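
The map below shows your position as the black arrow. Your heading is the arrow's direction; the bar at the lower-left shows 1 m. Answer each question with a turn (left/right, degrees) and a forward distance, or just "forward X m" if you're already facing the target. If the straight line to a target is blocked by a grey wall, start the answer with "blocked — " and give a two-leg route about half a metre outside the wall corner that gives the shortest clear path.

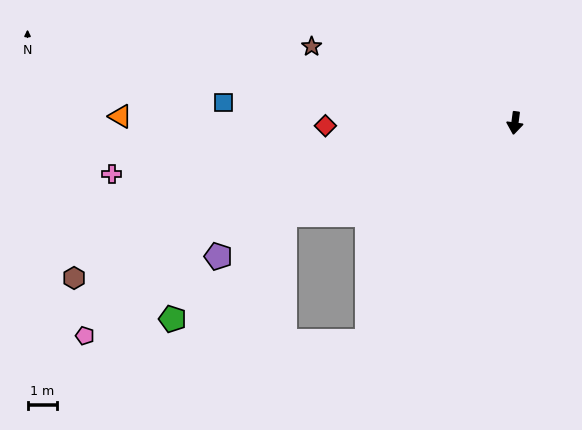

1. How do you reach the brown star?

turn right 103°, forward 7.5 m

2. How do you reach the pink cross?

turn right 75°, forward 14.0 m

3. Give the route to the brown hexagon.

turn right 63°, forward 16.1 m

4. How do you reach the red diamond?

turn right 82°, forward 6.5 m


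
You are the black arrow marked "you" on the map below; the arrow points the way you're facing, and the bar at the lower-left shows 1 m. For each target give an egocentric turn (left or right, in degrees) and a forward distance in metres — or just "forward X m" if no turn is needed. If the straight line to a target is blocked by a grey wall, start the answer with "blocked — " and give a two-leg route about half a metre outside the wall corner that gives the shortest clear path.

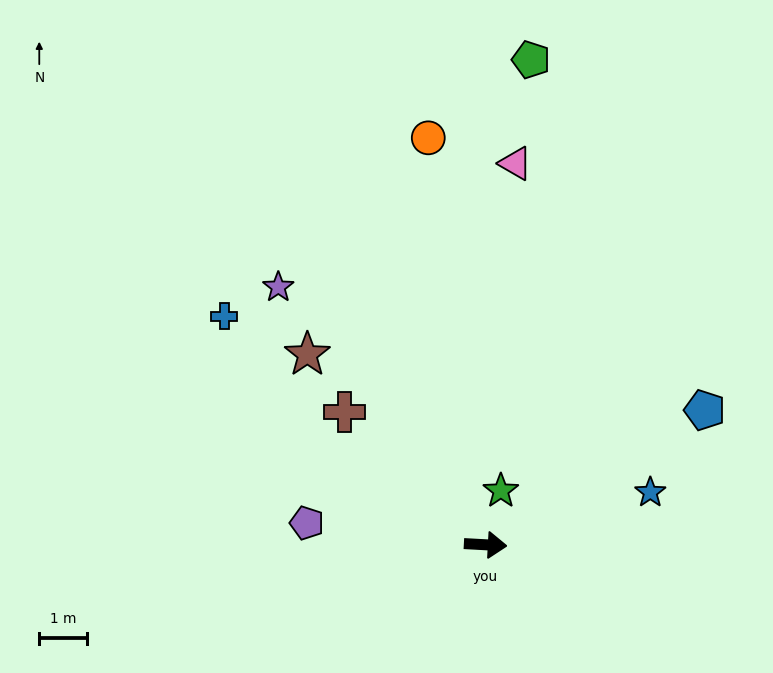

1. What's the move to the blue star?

turn left 21°, forward 3.6 m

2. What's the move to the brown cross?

turn left 140°, forward 4.1 m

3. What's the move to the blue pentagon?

turn left 35°, forward 5.4 m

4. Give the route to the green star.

turn left 77°, forward 1.2 m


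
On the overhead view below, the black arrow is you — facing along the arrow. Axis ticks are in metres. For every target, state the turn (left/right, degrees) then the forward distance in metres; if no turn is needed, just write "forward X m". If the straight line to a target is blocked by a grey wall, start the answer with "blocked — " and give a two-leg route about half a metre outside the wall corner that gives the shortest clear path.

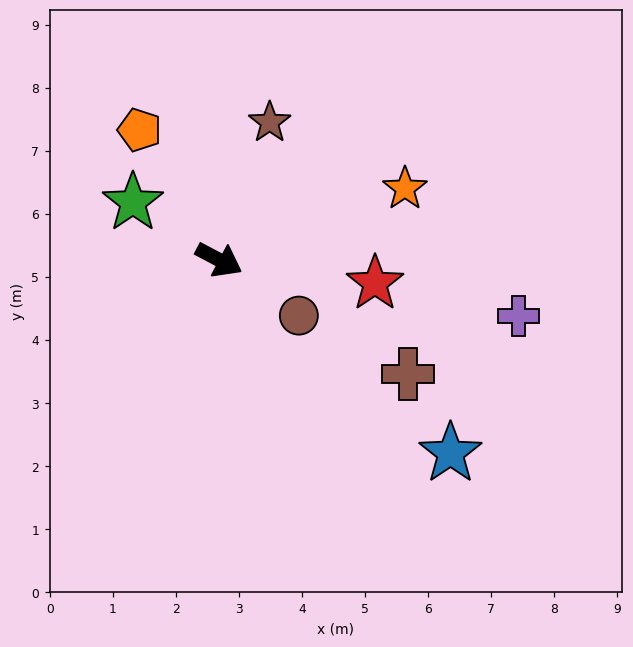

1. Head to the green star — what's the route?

turn left 174°, forward 1.6 m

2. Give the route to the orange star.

turn left 49°, forward 3.2 m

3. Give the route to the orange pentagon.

turn left 149°, forward 2.4 m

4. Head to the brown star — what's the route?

turn left 98°, forward 2.3 m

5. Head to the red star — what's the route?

turn left 19°, forward 2.5 m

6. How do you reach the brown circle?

turn right 7°, forward 1.5 m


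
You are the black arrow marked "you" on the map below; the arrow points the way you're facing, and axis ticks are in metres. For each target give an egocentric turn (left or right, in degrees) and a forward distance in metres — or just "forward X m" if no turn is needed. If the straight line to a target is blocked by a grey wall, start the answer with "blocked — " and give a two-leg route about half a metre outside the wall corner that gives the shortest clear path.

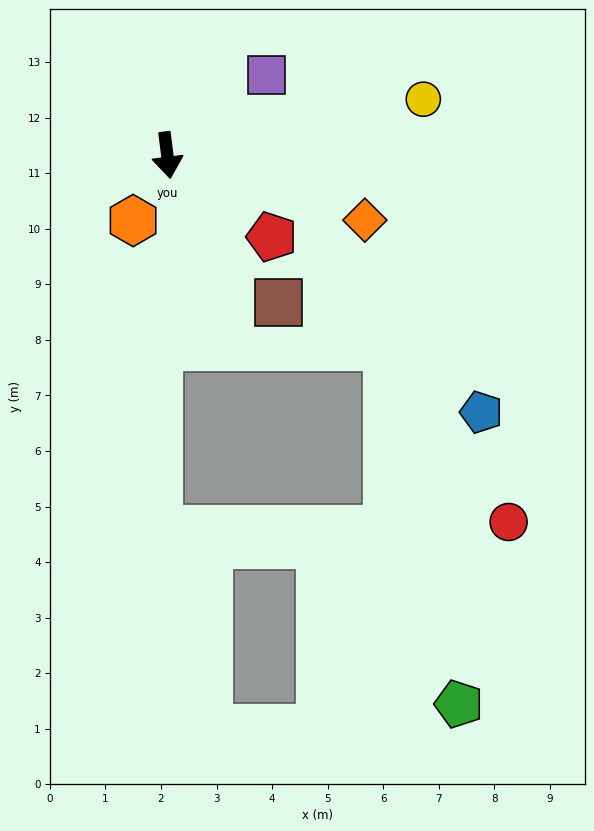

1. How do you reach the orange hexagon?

turn right 35°, forward 1.3 m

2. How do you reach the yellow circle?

turn left 95°, forward 4.7 m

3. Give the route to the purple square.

turn left 122°, forward 2.3 m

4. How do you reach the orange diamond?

turn left 65°, forward 3.7 m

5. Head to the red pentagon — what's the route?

turn left 45°, forward 2.4 m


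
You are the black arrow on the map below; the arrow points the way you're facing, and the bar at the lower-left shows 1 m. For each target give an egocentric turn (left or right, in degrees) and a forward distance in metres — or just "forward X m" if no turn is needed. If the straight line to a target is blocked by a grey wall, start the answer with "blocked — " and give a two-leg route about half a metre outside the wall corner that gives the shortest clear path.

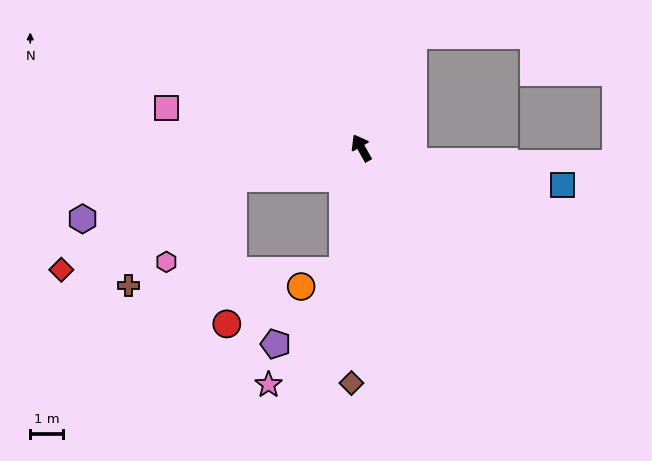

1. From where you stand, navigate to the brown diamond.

turn left 148°, forward 7.2 m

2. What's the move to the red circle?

blocked — turn left 74°, forward 4.0 m, then turn left 74°, forward 4.5 m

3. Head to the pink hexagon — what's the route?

blocked — turn left 74°, forward 4.0 m, then turn left 38°, forward 3.3 m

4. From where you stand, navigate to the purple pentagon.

blocked — turn left 142°, forward 3.8 m, then turn right 34°, forward 3.0 m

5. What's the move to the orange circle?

blocked — turn left 142°, forward 3.8 m, then turn right 60°, forward 1.4 m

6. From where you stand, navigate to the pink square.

turn left 49°, forward 6.1 m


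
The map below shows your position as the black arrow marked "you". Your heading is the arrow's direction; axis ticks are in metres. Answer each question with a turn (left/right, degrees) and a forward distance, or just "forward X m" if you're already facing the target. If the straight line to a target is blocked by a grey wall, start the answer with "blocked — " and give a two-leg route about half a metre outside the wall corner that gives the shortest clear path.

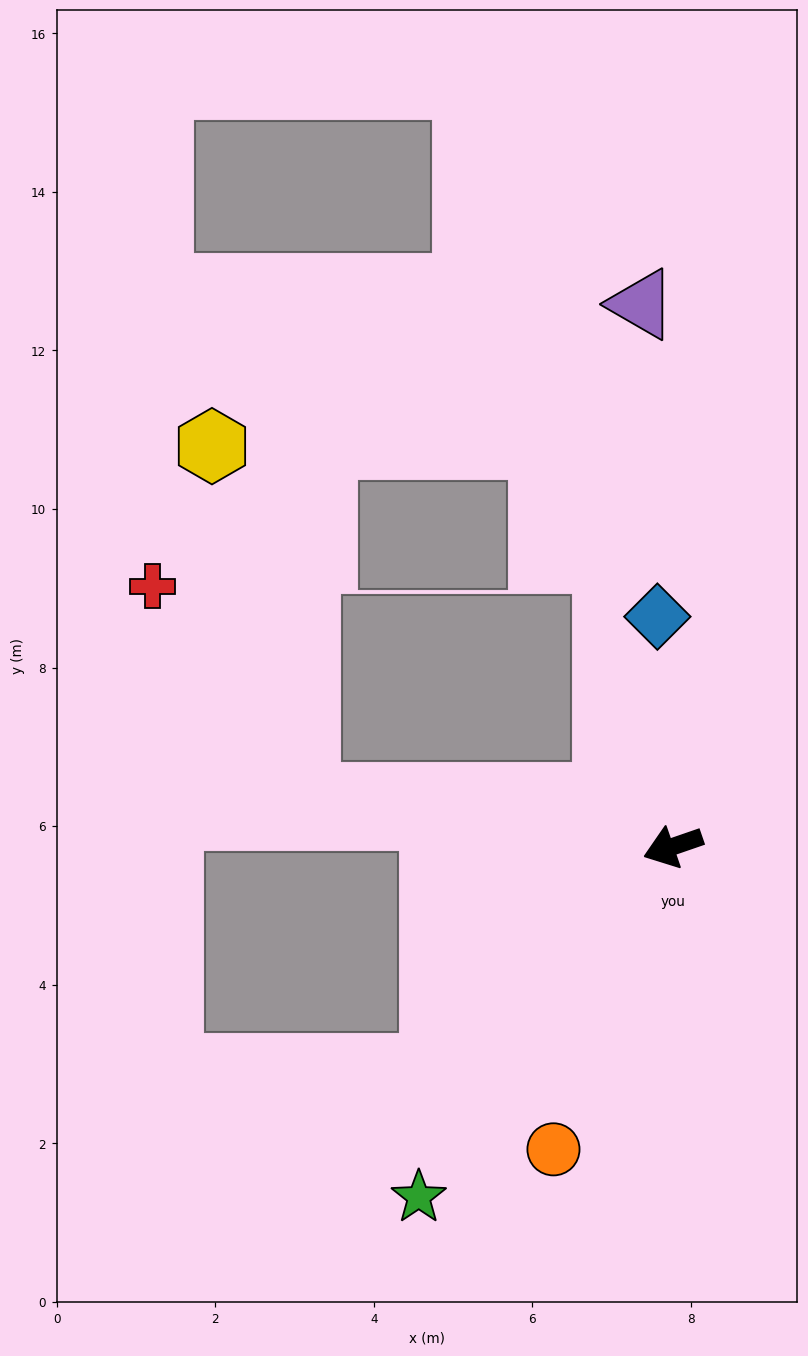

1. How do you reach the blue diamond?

turn right 105°, forward 2.9 m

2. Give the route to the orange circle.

turn left 49°, forward 4.1 m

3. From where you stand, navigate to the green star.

turn left 35°, forward 5.5 m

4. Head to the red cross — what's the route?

blocked — turn right 27°, forward 4.7 m, then turn right 46°, forward 3.3 m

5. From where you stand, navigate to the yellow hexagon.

blocked — turn right 27°, forward 4.7 m, then turn right 67°, forward 4.6 m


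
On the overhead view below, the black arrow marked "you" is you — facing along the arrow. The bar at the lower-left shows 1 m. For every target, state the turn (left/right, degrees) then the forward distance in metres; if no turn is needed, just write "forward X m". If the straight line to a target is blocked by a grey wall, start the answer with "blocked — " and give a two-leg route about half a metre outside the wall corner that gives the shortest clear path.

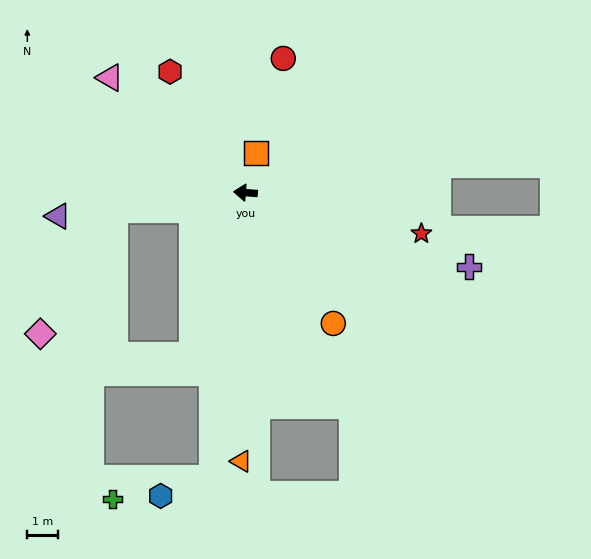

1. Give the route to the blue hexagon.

blocked — turn left 88°, forward 9.3 m, then turn right 65°, forward 1.8 m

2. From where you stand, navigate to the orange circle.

turn left 128°, forward 5.1 m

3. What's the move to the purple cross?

turn left 166°, forward 7.6 m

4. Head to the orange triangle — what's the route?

turn left 93°, forward 8.7 m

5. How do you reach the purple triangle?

turn left 11°, forward 6.1 m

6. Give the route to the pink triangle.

turn right 36°, forward 5.8 m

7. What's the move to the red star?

turn left 171°, forward 5.9 m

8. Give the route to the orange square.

turn right 101°, forward 1.3 m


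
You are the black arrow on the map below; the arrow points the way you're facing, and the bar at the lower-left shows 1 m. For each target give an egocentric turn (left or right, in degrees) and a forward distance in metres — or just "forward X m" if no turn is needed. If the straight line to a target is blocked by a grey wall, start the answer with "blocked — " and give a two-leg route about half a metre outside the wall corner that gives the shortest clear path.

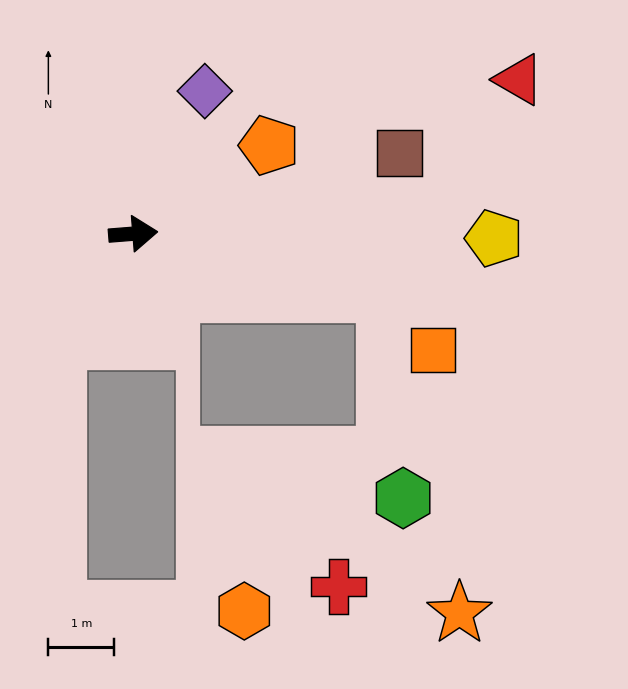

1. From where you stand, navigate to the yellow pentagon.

turn right 5°, forward 5.5 m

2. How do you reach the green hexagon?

blocked — turn right 18°, forward 3.9 m, then turn right 71°, forward 3.1 m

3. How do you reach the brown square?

turn left 12°, forward 4.2 m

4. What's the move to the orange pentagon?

turn left 28°, forward 2.5 m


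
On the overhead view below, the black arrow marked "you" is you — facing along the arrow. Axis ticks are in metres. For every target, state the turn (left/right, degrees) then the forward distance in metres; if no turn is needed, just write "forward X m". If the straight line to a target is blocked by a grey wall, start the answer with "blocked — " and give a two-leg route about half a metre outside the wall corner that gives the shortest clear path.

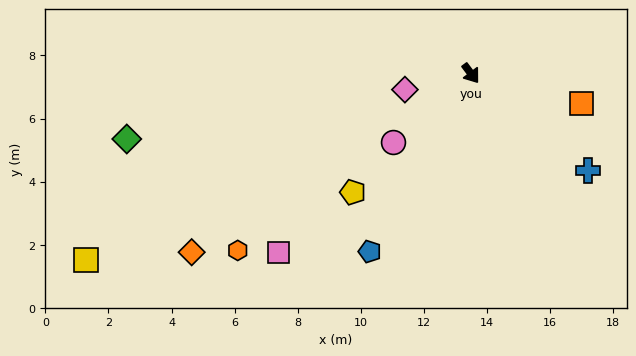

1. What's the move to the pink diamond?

turn right 113°, forward 2.2 m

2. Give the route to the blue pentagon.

turn right 66°, forward 6.5 m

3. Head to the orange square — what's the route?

turn left 38°, forward 3.6 m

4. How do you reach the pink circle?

turn right 85°, forward 3.3 m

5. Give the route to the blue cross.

turn left 14°, forward 4.8 m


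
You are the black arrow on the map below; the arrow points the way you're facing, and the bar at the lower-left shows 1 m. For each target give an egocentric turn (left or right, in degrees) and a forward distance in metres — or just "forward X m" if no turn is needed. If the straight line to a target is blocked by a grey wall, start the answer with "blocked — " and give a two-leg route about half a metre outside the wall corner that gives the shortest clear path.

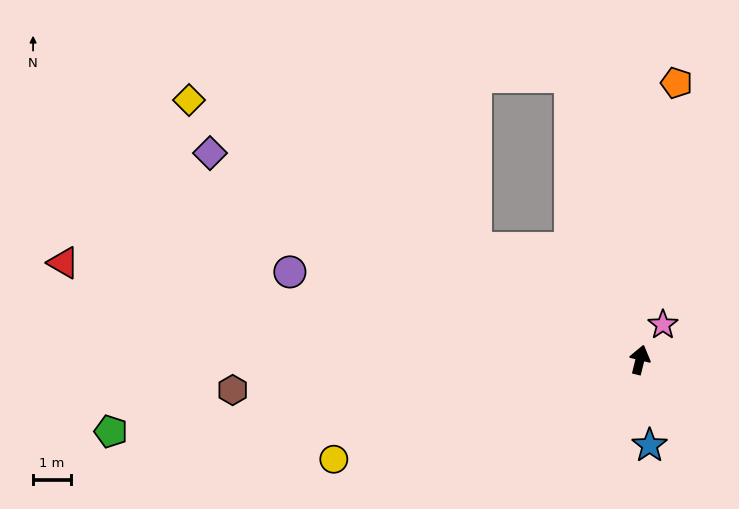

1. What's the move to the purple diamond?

turn left 78°, forward 12.7 m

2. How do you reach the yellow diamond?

turn left 74°, forward 13.8 m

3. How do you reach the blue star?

turn right 160°, forward 2.3 m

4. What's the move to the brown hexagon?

turn left 108°, forward 10.9 m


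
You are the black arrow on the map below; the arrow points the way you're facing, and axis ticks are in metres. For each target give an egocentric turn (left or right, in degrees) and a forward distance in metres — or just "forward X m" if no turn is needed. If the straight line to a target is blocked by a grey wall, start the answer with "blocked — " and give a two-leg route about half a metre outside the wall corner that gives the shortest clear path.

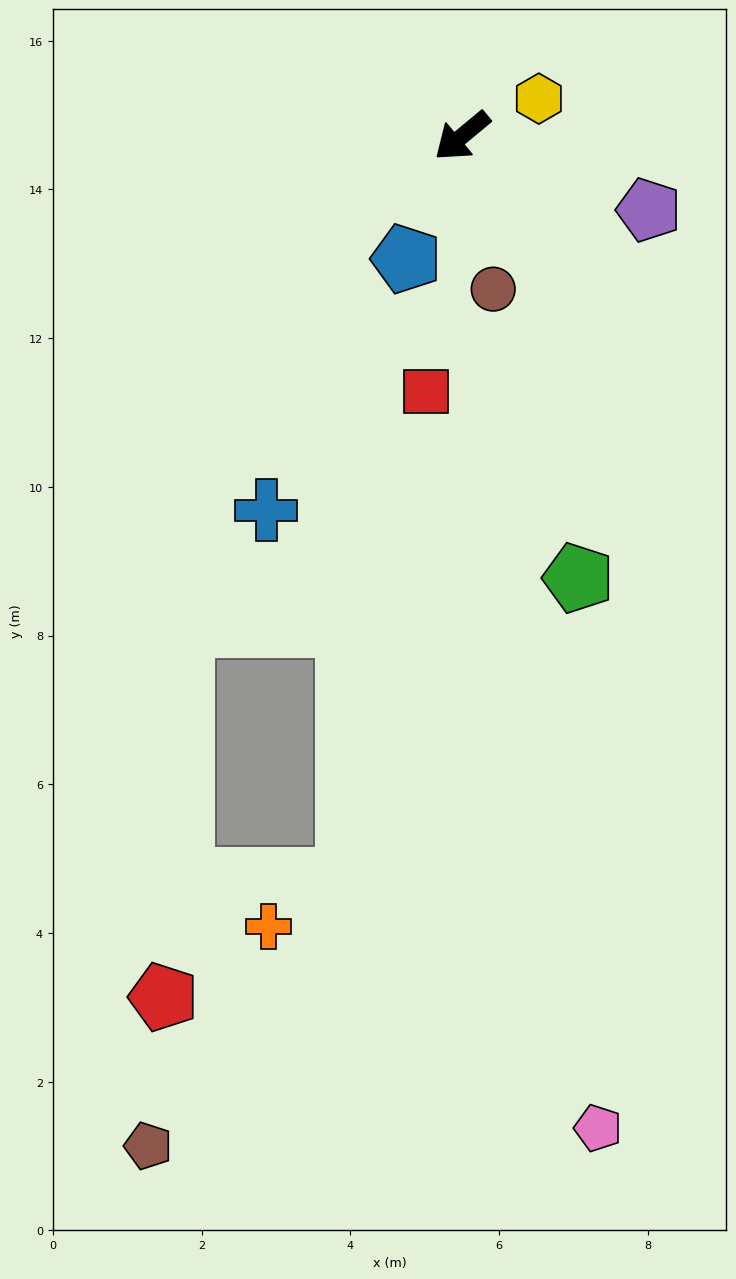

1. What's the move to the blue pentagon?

turn left 26°, forward 1.8 m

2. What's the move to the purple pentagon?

turn left 119°, forward 2.7 m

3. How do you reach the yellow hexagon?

turn left 166°, forward 1.1 m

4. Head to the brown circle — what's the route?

turn left 62°, forward 2.1 m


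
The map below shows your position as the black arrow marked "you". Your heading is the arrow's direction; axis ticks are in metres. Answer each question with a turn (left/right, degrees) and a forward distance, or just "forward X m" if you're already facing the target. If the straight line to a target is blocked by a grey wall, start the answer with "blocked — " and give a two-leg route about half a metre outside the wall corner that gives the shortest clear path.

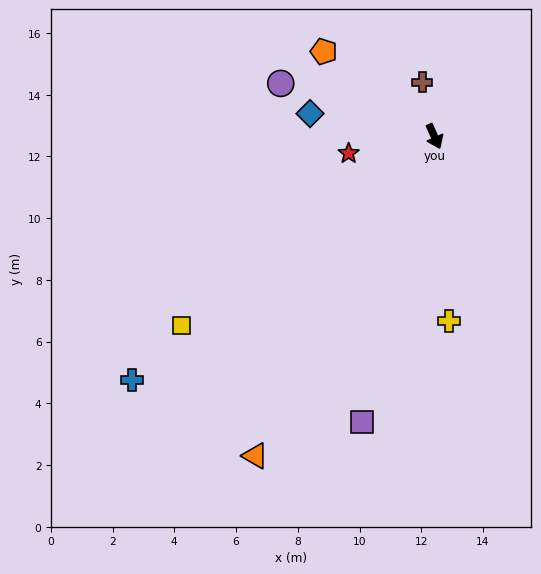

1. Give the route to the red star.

turn right 103°, forward 2.8 m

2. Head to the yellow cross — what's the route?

turn right 20°, forward 6.0 m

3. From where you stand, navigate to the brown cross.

turn left 169°, forward 1.8 m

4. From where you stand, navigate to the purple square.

turn right 38°, forward 9.6 m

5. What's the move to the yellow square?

turn right 77°, forward 10.2 m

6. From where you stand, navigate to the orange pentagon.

turn right 152°, forward 4.5 m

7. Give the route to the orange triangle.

turn right 53°, forward 11.9 m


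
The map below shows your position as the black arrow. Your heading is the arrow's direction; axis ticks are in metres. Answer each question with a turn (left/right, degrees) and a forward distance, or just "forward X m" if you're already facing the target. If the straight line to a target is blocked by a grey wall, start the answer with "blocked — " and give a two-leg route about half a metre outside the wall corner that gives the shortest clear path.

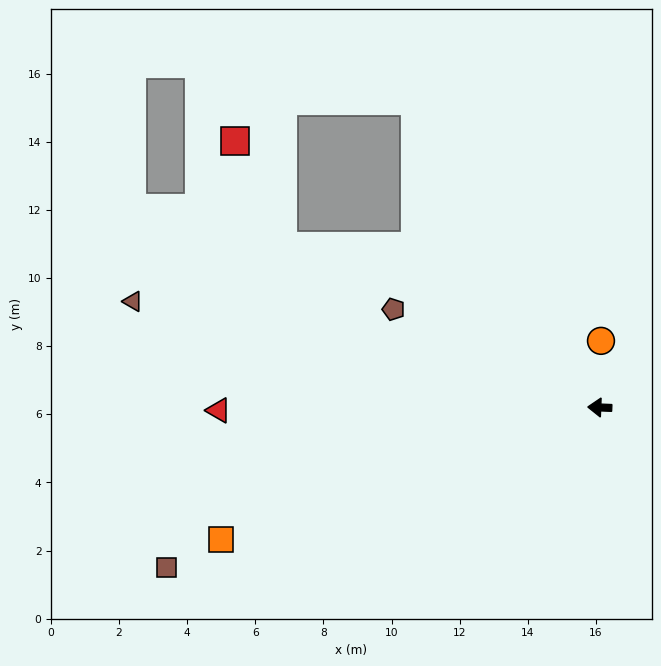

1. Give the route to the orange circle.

turn right 89°, forward 2.0 m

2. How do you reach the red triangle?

turn left 3°, forward 11.2 m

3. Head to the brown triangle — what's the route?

turn right 11°, forward 14.0 m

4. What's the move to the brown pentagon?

turn right 23°, forward 6.7 m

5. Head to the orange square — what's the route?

turn left 21°, forward 11.8 m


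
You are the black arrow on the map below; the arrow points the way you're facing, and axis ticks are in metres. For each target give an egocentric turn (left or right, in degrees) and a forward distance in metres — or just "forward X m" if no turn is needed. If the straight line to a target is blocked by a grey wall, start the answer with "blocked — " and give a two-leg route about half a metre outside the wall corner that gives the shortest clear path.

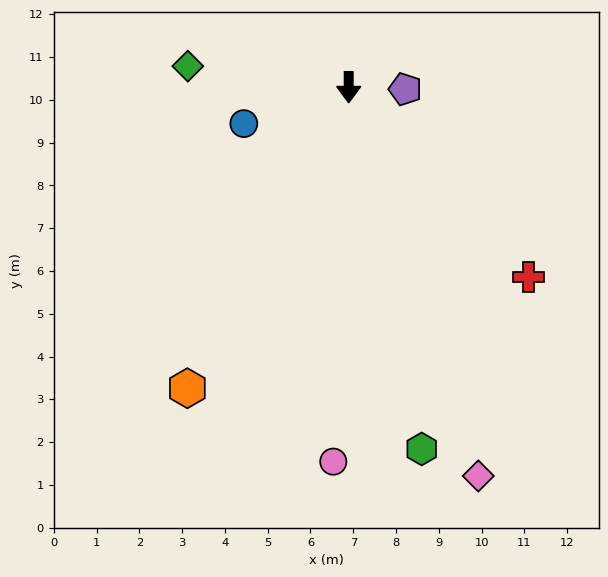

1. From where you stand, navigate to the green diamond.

turn right 97°, forward 3.8 m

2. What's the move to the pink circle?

turn right 2°, forward 8.8 m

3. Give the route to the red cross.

turn left 44°, forward 6.1 m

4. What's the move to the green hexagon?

turn left 12°, forward 8.6 m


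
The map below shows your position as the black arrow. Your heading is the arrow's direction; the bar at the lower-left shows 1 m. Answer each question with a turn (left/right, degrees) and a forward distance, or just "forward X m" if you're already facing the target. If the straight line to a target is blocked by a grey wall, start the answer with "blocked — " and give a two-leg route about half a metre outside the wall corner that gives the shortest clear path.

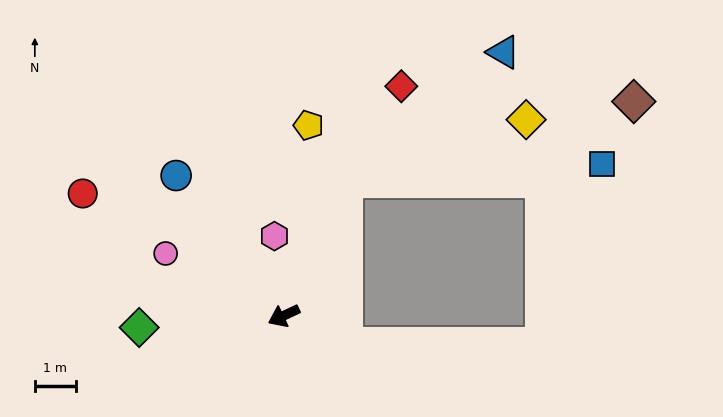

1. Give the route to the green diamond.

turn right 21°, forward 3.5 m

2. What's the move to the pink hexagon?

turn right 109°, forward 1.9 m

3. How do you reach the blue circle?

turn right 78°, forward 4.3 m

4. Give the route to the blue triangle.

blocked — turn right 140°, forward 3.6 m, then turn right 26°, forward 4.9 m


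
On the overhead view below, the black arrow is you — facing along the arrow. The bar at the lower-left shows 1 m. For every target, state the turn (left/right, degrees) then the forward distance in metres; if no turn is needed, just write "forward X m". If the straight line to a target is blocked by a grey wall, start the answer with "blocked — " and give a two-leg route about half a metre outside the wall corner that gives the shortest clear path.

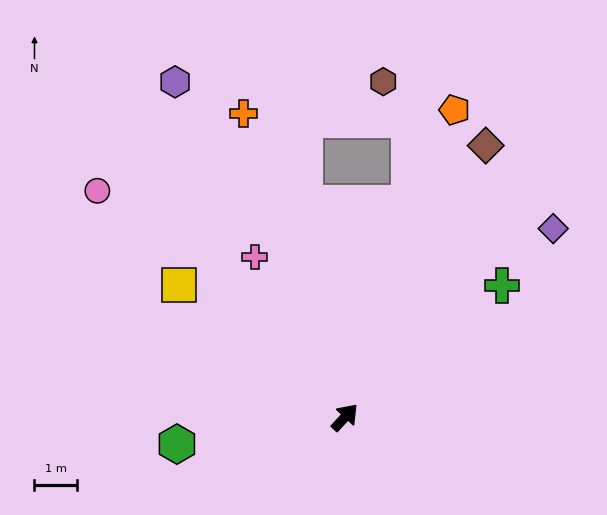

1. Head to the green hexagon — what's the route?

turn left 142°, forward 4.0 m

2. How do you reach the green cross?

turn right 7°, forward 4.9 m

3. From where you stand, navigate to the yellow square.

turn left 94°, forward 5.0 m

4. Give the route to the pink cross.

turn left 72°, forward 4.4 m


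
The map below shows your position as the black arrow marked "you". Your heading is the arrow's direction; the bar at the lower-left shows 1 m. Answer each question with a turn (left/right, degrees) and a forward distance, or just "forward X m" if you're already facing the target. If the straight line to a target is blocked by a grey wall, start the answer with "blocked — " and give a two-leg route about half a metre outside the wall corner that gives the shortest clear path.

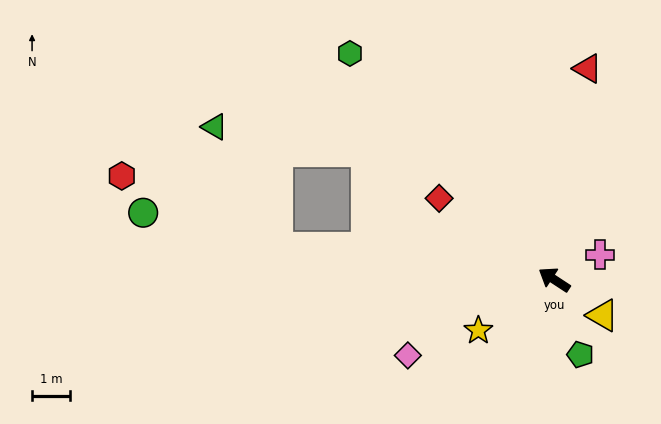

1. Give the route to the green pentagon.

turn left 142°, forward 2.1 m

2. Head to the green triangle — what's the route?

blocked — turn left 27°, forward 7.3 m, then turn right 57°, forward 3.6 m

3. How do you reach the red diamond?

turn right 2°, forward 3.7 m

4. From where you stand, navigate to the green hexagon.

turn right 15°, forward 8.0 m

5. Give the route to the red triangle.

turn right 66°, forward 5.6 m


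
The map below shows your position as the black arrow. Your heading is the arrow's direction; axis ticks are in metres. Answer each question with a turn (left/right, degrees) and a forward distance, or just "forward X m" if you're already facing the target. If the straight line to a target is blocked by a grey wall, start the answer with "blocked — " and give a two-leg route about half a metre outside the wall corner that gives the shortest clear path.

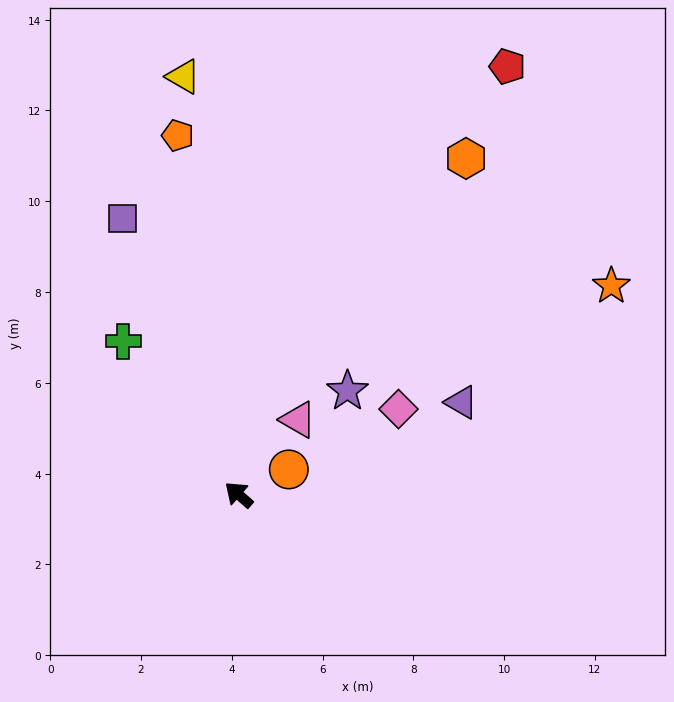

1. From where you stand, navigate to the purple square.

turn right 26°, forward 6.6 m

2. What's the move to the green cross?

turn right 12°, forward 4.2 m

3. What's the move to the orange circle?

turn right 112°, forward 1.2 m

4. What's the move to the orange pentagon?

turn right 39°, forward 8.0 m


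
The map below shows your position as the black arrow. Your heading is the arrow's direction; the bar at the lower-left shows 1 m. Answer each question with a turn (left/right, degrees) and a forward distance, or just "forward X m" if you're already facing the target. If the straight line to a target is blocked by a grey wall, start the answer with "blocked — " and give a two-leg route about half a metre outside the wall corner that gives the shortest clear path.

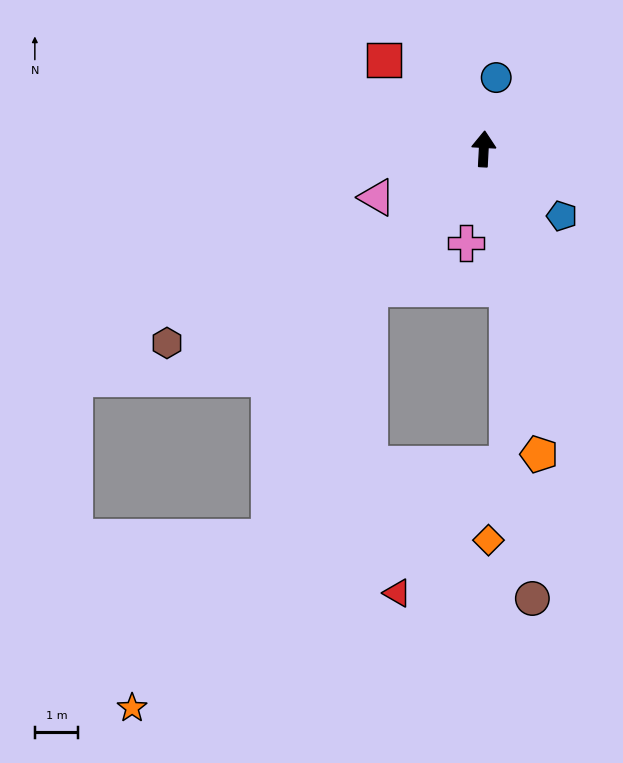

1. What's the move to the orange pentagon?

turn right 167°, forward 7.2 m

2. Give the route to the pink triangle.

turn left 117°, forward 2.7 m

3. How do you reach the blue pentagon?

turn right 128°, forward 2.4 m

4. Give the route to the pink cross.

turn left 172°, forward 2.2 m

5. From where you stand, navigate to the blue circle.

turn right 7°, forward 1.7 m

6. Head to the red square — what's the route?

turn left 51°, forward 3.1 m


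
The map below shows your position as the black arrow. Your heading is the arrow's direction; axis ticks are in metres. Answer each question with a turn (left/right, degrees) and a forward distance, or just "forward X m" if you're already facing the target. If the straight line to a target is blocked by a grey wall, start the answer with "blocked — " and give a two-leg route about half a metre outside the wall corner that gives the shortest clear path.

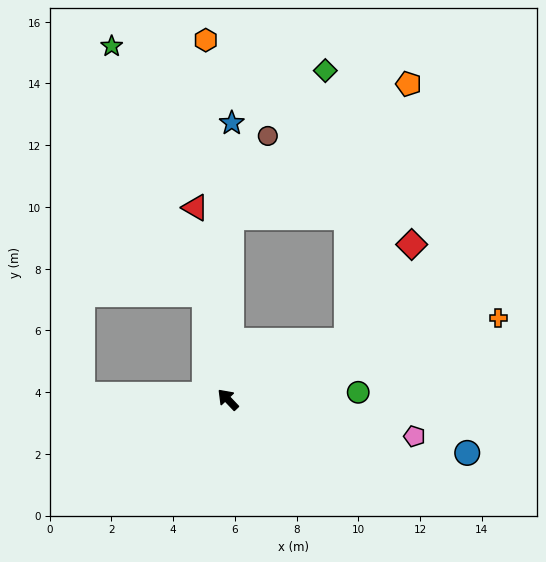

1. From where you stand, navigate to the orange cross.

turn right 117°, forward 9.2 m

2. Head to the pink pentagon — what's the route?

turn right 145°, forward 6.2 m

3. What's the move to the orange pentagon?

blocked — turn right 108°, forward 4.3 m, then turn left 51°, forward 8.6 m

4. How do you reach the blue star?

turn right 44°, forward 9.0 m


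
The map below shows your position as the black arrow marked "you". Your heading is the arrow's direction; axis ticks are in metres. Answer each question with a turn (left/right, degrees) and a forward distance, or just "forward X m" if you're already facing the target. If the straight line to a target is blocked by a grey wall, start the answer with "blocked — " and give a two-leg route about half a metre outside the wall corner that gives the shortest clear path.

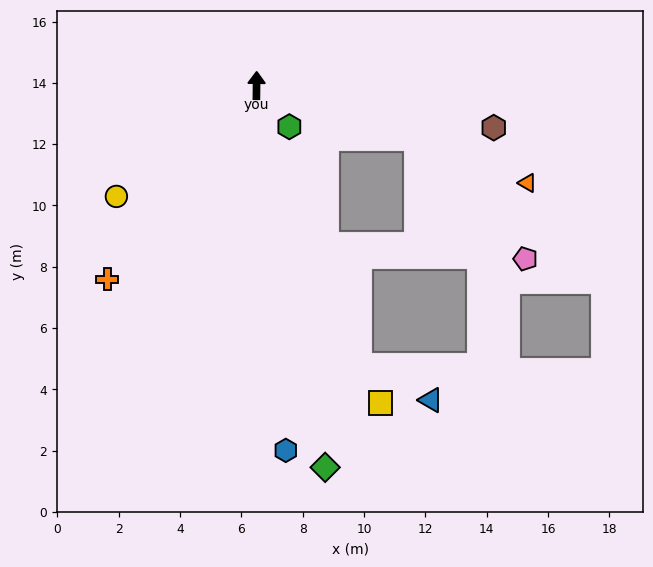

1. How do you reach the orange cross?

turn left 143°, forward 8.0 m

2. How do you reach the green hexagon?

turn right 141°, forward 1.7 m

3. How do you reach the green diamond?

turn right 169°, forward 12.7 m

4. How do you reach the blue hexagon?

turn right 175°, forward 11.9 m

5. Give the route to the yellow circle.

turn left 129°, forward 5.8 m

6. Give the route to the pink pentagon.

blocked — turn right 108°, forward 5.5 m, then turn right 29°, forward 5.3 m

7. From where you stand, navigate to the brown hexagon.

turn right 99°, forward 7.9 m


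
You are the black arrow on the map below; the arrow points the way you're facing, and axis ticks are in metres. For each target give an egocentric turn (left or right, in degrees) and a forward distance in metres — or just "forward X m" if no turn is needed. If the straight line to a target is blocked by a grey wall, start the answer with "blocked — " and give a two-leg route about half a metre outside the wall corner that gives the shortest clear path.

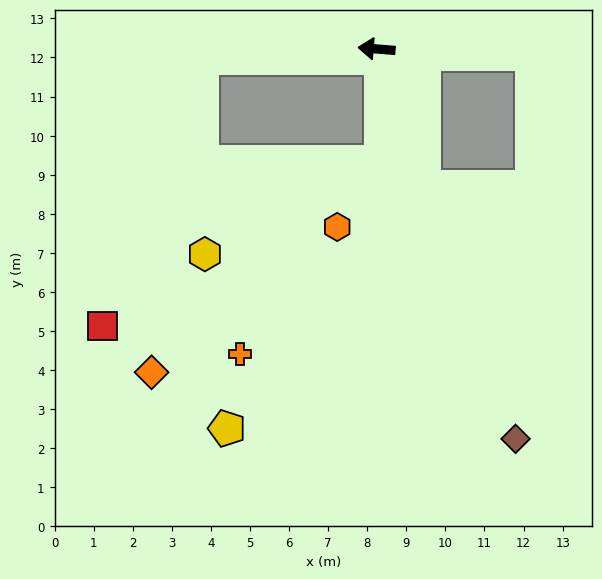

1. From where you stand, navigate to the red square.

blocked — turn left 8°, forward 4.5 m, then turn left 66°, forward 7.3 m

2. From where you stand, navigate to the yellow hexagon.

blocked — turn left 8°, forward 4.5 m, then turn left 87°, forward 5.0 m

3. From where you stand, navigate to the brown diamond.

turn left 114°, forward 10.6 m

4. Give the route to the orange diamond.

blocked — turn left 8°, forward 4.5 m, then turn left 77°, forward 8.1 m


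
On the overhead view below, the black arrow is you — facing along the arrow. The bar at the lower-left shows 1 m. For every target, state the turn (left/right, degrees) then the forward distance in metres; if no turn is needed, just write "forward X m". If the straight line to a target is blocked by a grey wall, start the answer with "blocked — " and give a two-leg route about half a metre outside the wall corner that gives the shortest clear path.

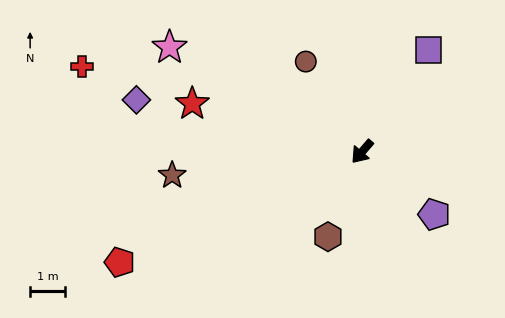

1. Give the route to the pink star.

turn right 78°, forward 6.2 m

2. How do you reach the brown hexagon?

turn left 19°, forward 2.6 m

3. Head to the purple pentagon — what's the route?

turn left 90°, forward 2.7 m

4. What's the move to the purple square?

turn right 172°, forward 3.4 m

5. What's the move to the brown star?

turn right 42°, forward 5.4 m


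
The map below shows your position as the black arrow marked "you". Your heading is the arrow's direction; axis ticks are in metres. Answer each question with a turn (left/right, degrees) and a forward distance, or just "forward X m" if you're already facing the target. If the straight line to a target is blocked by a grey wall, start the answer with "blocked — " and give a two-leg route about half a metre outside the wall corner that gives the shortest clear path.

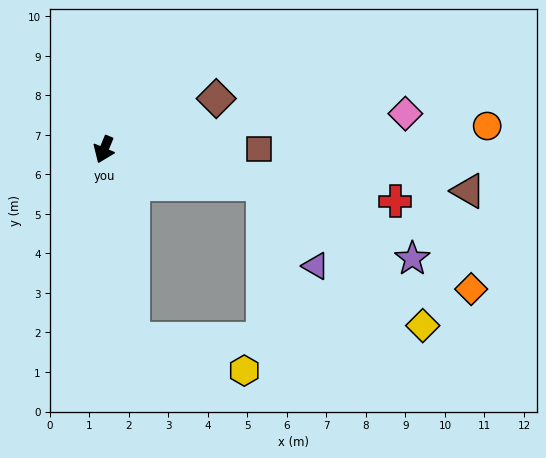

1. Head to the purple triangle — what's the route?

blocked — turn left 100°, forward 4.1 m, then turn right 44°, forward 2.5 m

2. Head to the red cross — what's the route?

turn left 103°, forward 7.5 m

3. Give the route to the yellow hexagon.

blocked — turn left 31°, forward 4.8 m, then turn left 66°, forward 2.9 m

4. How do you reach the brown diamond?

turn left 137°, forward 3.1 m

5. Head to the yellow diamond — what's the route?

blocked — turn left 100°, forward 4.1 m, then turn right 29°, forward 5.4 m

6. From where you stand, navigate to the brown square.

turn left 113°, forward 3.9 m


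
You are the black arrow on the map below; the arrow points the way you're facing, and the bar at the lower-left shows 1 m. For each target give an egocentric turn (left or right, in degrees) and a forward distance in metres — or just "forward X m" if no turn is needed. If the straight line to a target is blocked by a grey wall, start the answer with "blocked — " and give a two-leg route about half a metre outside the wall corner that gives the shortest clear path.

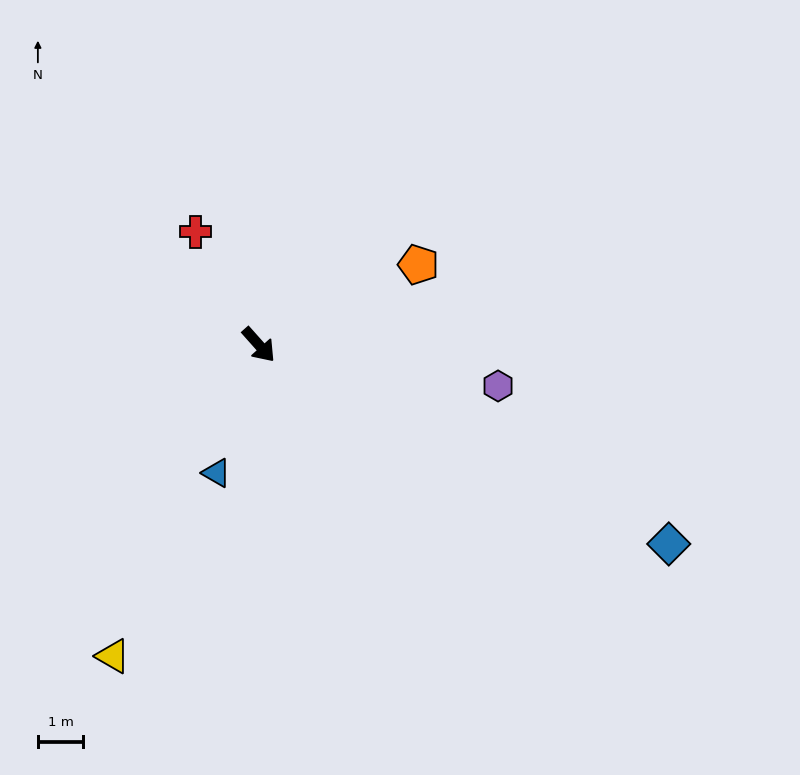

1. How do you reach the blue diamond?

turn left 22°, forward 10.1 m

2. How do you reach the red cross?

turn left 168°, forward 2.9 m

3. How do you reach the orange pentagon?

turn left 75°, forward 3.9 m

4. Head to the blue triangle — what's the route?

turn right 60°, forward 3.0 m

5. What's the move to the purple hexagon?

turn left 39°, forward 5.4 m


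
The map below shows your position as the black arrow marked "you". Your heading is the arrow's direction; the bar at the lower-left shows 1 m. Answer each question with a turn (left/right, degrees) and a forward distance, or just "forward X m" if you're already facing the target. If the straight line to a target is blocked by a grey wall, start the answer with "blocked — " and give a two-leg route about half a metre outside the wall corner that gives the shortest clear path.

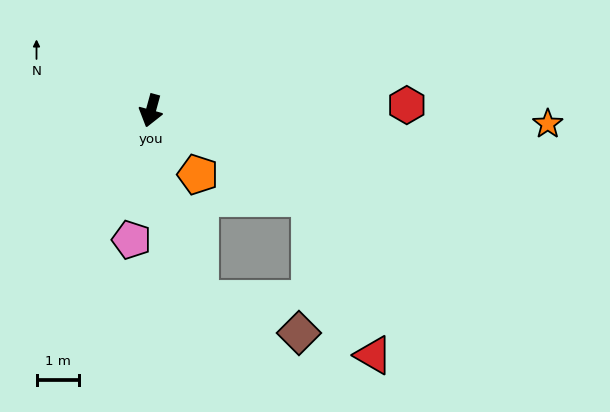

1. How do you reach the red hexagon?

turn left 107°, forward 6.0 m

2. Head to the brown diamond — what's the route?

blocked — turn left 30°, forward 4.5 m, then turn left 56°, forward 2.4 m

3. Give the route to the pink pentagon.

turn left 7°, forward 3.0 m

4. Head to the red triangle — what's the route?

blocked — turn left 76°, forward 4.2 m, then turn right 38°, forward 3.9 m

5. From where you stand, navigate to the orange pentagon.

turn left 52°, forward 1.8 m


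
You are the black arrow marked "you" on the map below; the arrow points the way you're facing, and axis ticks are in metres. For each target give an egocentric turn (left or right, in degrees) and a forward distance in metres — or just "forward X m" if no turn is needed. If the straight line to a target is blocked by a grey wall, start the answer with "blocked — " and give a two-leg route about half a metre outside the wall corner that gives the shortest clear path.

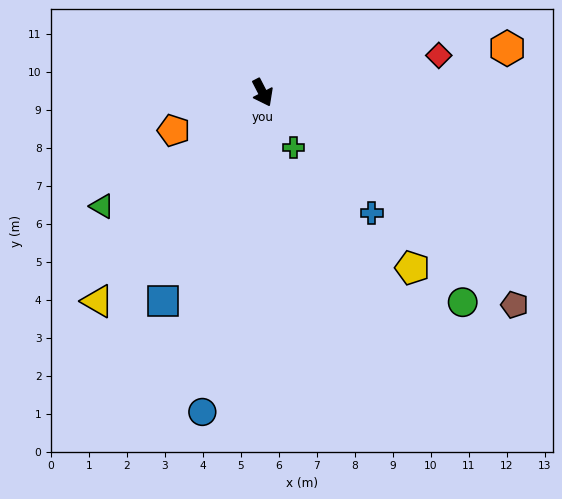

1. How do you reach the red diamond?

turn left 75°, forward 4.7 m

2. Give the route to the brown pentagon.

turn left 23°, forward 8.7 m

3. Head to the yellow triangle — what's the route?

turn right 66°, forward 7.0 m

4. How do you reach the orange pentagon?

turn right 94°, forward 2.5 m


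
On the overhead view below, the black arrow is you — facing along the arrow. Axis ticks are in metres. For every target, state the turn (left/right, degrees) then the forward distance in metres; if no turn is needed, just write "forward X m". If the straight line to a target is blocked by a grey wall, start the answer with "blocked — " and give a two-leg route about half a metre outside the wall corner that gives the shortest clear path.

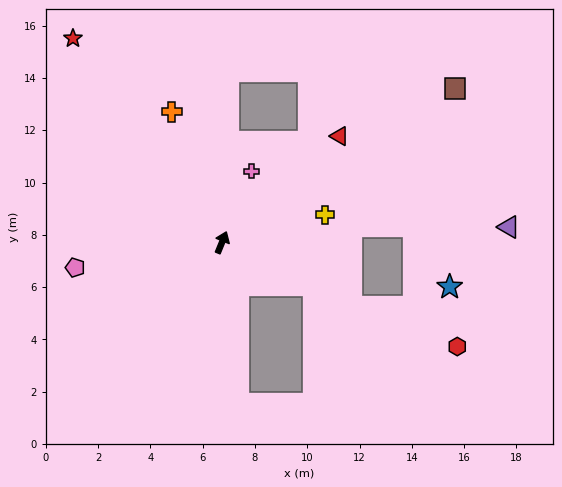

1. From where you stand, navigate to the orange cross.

turn left 43°, forward 5.3 m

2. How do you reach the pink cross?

forward 2.9 m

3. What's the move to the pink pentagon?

turn left 122°, forward 5.7 m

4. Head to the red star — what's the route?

turn left 58°, forward 9.7 m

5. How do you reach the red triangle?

turn right 26°, forward 6.1 m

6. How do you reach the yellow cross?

turn right 53°, forward 4.1 m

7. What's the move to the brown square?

turn right 34°, forward 10.7 m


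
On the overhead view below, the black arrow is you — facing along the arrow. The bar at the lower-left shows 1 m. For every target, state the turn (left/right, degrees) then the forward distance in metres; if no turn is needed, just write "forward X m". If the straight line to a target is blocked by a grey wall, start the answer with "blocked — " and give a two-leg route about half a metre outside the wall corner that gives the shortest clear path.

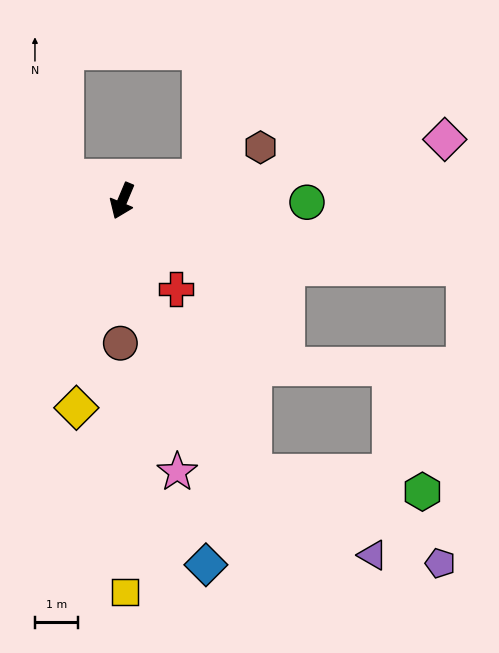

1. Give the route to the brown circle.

turn left 22°, forward 3.3 m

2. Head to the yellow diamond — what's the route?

turn left 10°, forward 4.9 m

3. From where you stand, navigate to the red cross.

turn left 54°, forward 2.4 m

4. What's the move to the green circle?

turn left 112°, forward 4.2 m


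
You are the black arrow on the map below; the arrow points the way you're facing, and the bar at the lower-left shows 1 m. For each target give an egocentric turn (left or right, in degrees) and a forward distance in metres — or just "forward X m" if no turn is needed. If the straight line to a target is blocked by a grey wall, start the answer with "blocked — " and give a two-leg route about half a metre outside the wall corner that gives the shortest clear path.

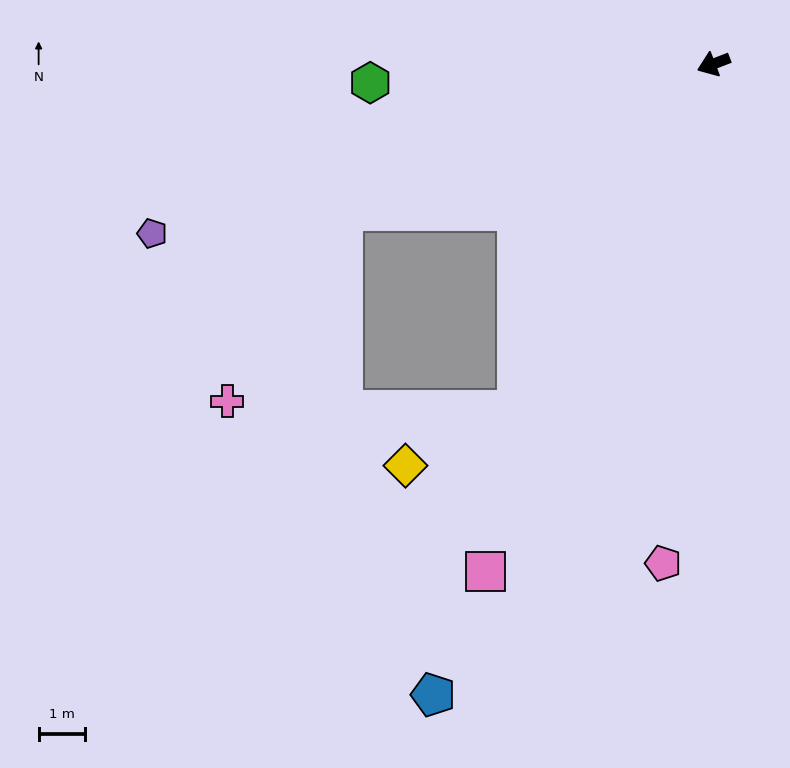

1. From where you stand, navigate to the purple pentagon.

turn right 4°, forward 12.6 m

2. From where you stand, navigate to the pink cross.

blocked — forward 8.5 m, then turn left 38°, forward 4.8 m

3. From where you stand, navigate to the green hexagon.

turn right 18°, forward 7.4 m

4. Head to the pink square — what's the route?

turn left 45°, forward 11.9 m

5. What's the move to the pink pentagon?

turn left 63°, forward 10.8 m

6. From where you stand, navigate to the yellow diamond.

blocked — turn left 39°, forward 8.5 m, then turn right 33°, forward 2.7 m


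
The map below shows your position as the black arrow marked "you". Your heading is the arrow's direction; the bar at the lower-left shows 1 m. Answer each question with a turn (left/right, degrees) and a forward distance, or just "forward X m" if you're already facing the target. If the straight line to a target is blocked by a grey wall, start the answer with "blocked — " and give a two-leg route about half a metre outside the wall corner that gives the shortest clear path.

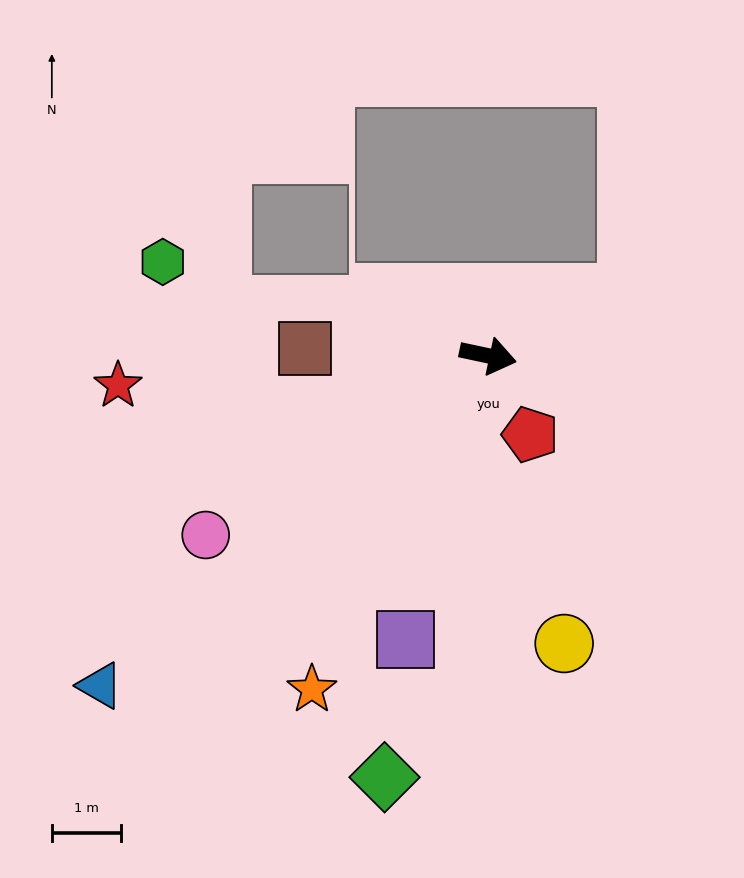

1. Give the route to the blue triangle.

turn right 128°, forward 7.4 m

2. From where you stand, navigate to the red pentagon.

turn right 50°, forward 1.3 m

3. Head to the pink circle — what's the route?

turn right 136°, forward 4.8 m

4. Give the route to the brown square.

turn right 170°, forward 2.6 m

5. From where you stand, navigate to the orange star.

turn right 106°, forward 5.5 m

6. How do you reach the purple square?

turn right 94°, forward 4.3 m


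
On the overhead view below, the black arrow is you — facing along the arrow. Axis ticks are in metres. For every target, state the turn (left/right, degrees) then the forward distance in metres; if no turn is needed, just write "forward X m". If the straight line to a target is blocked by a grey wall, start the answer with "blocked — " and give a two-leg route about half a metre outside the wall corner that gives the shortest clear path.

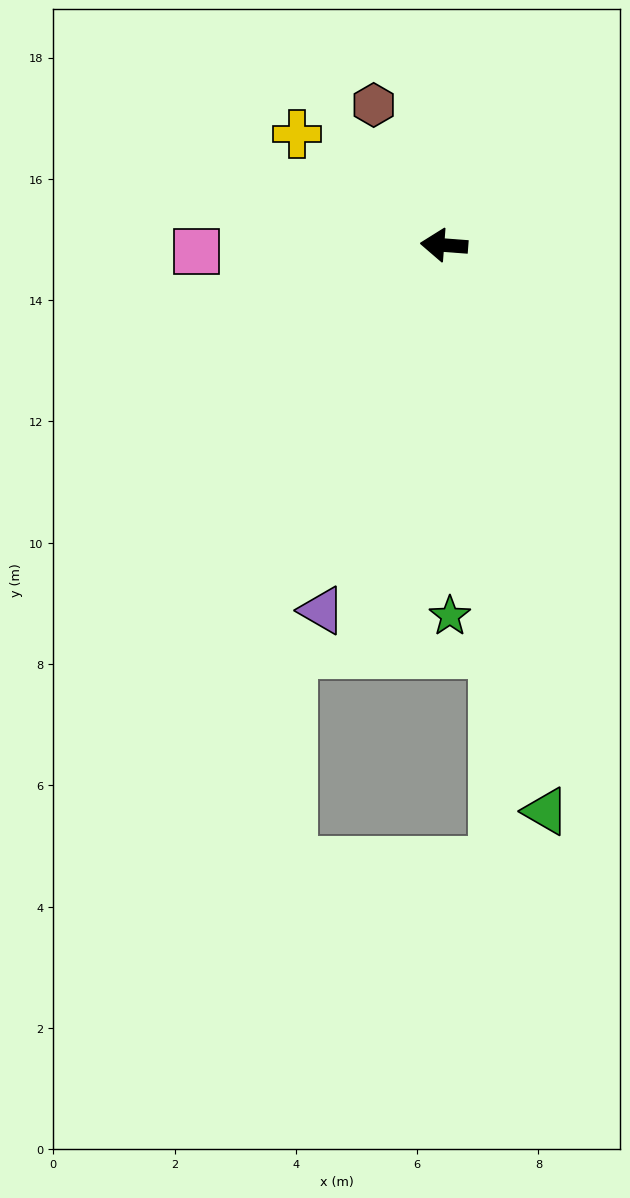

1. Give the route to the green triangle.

turn left 105°, forward 9.5 m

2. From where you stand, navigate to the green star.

turn left 95°, forward 6.1 m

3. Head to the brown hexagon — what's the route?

turn right 59°, forward 2.6 m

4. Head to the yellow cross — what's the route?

turn right 33°, forward 3.0 m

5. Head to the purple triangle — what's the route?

turn left 76°, forward 6.4 m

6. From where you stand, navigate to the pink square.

turn left 6°, forward 4.1 m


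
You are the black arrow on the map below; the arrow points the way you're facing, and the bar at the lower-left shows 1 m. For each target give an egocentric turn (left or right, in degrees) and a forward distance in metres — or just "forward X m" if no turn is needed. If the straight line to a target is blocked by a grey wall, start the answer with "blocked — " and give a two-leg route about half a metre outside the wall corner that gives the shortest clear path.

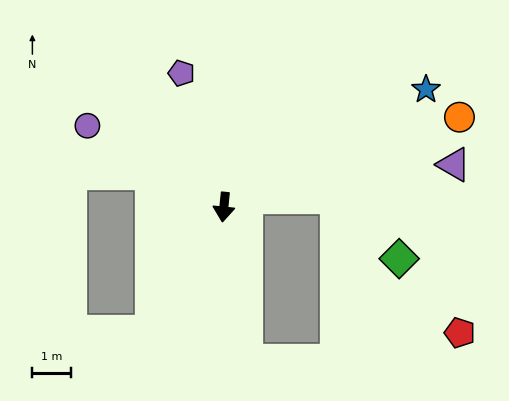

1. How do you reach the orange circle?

turn left 117°, forward 6.4 m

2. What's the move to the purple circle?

turn right 115°, forward 4.1 m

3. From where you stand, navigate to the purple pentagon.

turn right 157°, forward 3.6 m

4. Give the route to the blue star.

turn left 126°, forward 6.0 m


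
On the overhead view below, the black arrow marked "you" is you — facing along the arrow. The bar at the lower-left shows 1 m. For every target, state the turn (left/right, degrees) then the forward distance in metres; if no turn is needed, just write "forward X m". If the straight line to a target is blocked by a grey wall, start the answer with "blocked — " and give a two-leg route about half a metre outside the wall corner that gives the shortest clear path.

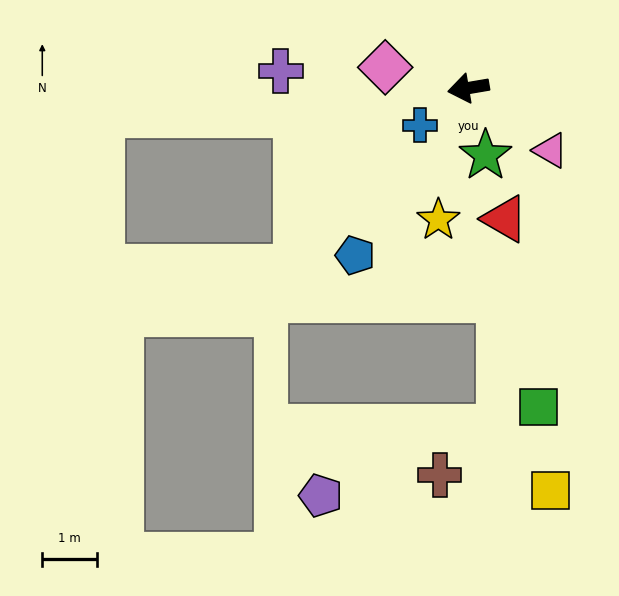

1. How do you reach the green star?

turn left 95°, forward 1.3 m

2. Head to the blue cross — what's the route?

turn left 28°, forward 1.1 m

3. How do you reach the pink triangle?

turn left 133°, forward 1.9 m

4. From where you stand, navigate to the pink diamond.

turn right 24°, forward 1.6 m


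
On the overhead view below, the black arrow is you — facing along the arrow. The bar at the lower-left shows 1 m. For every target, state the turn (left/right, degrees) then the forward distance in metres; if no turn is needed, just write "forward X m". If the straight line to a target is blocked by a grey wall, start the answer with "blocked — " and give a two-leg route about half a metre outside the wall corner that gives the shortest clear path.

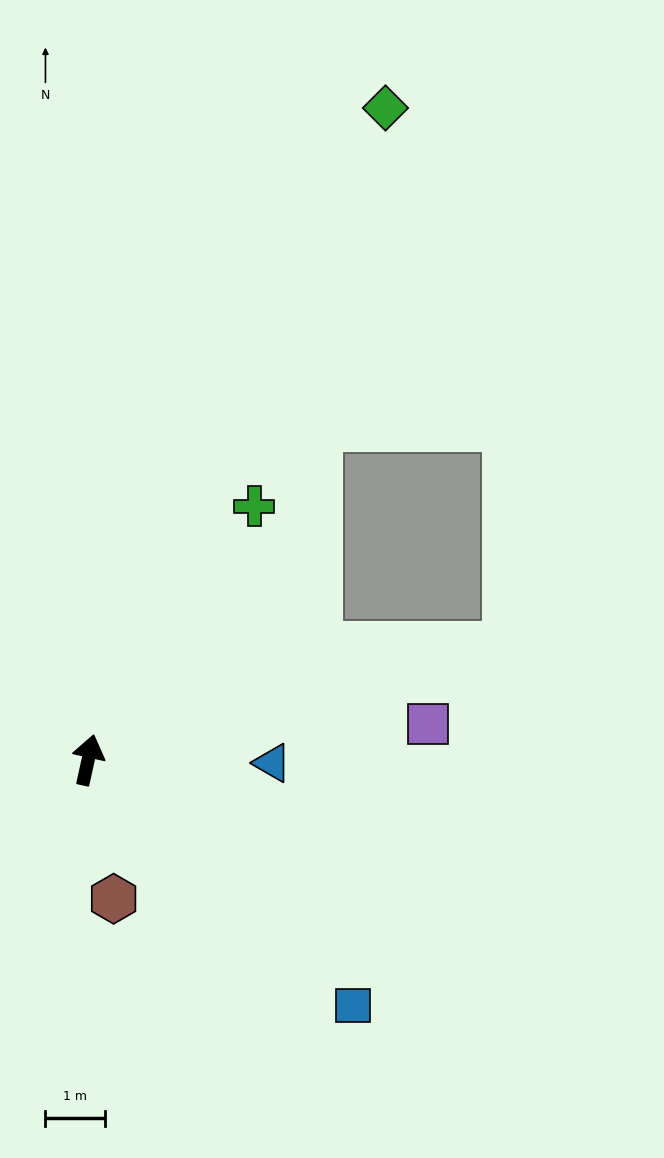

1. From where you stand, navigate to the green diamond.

turn right 12°, forward 12.1 m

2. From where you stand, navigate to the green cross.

turn right 21°, forward 5.1 m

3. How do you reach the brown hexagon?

turn right 157°, forward 2.4 m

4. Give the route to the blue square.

turn right 120°, forward 6.1 m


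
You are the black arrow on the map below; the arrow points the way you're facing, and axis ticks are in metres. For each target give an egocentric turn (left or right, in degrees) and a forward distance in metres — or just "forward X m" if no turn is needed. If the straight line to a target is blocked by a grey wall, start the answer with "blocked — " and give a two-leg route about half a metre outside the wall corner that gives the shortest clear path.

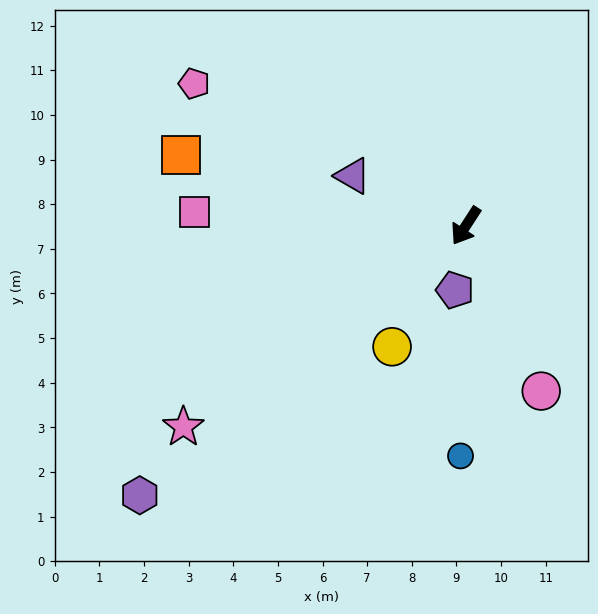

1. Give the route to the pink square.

turn right 60°, forward 6.1 m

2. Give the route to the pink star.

turn right 22°, forward 7.8 m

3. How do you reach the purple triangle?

turn right 81°, forward 2.8 m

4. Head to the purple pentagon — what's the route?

turn left 23°, forward 1.5 m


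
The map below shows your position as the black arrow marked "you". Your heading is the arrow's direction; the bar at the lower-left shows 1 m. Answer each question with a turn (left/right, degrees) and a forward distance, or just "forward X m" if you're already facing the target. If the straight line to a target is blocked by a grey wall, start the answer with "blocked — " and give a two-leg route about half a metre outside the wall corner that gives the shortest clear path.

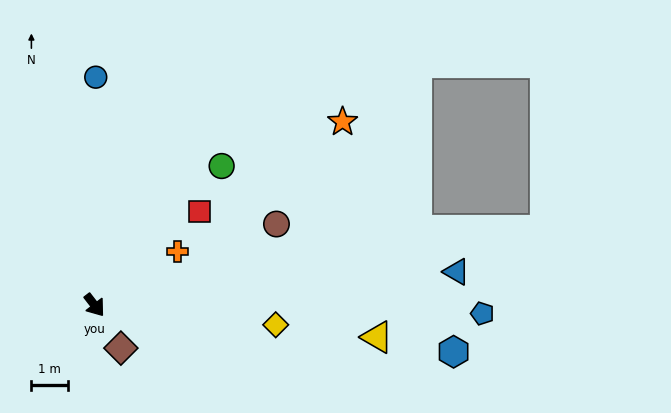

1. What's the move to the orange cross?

turn left 85°, forward 2.7 m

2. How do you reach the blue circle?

turn left 142°, forward 6.3 m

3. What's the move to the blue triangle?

turn left 58°, forward 10.0 m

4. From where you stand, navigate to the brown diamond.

turn right 6°, forward 1.4 m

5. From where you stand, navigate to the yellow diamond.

turn left 46°, forward 5.0 m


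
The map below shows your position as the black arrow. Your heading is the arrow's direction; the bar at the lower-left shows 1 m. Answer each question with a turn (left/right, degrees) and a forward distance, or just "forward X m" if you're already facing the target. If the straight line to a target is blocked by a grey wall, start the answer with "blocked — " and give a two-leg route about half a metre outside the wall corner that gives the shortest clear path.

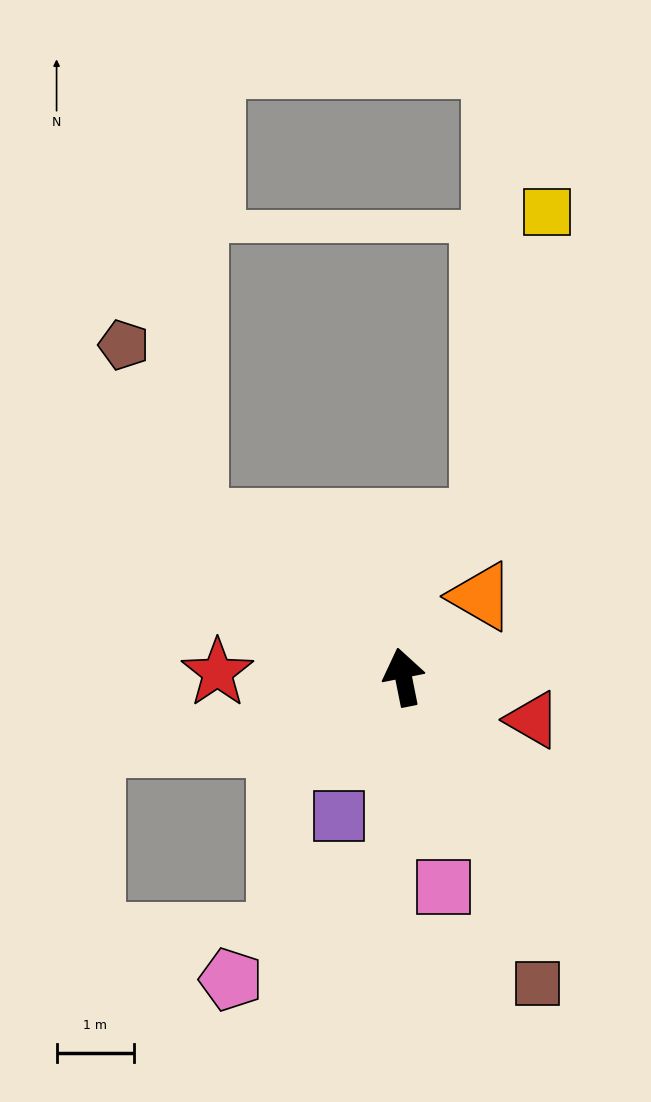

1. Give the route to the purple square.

turn left 144°, forward 2.0 m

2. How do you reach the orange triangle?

turn right 55°, forward 1.4 m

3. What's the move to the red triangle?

turn right 120°, forward 1.8 m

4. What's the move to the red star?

turn left 77°, forward 2.4 m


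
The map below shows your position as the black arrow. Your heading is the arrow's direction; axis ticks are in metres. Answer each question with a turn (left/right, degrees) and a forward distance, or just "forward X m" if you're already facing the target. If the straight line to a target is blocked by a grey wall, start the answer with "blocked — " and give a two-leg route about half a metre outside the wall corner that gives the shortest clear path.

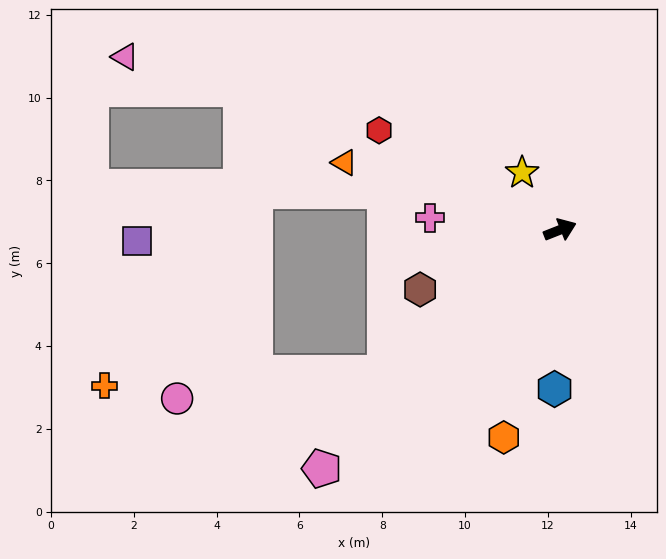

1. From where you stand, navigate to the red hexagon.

turn left 130°, forward 5.0 m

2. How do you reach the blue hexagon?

turn right 114°, forward 3.8 m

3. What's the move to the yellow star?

turn left 102°, forward 1.7 m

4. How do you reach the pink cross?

turn left 153°, forward 3.1 m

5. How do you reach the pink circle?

blocked — turn right 163°, forward 5.5 m, then turn right 31°, forward 5.1 m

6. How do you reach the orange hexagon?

turn right 127°, forward 5.2 m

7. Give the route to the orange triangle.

turn left 141°, forward 5.5 m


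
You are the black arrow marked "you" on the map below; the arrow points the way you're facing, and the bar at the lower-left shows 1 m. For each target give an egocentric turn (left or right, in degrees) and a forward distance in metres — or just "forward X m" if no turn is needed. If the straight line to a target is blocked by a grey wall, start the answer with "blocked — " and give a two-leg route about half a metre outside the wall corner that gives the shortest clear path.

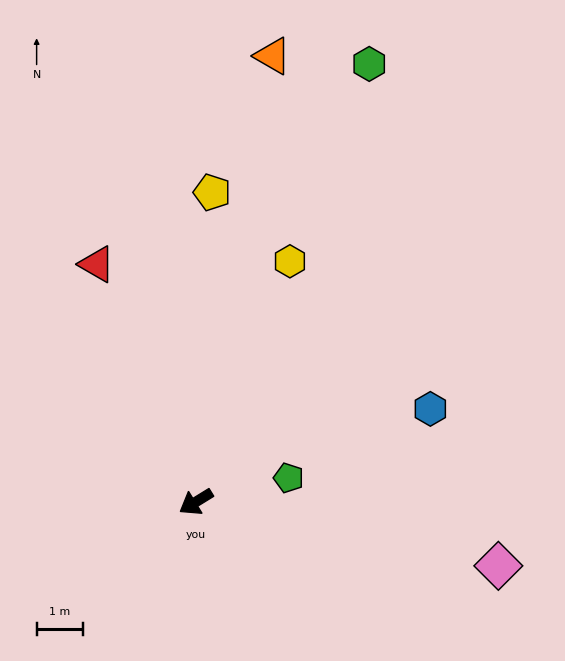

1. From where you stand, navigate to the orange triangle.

turn right 131°, forward 9.8 m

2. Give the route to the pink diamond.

turn left 136°, forward 6.7 m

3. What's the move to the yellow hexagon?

turn right 143°, forward 5.6 m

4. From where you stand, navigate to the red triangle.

turn right 99°, forward 5.6 m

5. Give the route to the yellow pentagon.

turn right 125°, forward 6.7 m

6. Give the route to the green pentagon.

turn left 163°, forward 2.1 m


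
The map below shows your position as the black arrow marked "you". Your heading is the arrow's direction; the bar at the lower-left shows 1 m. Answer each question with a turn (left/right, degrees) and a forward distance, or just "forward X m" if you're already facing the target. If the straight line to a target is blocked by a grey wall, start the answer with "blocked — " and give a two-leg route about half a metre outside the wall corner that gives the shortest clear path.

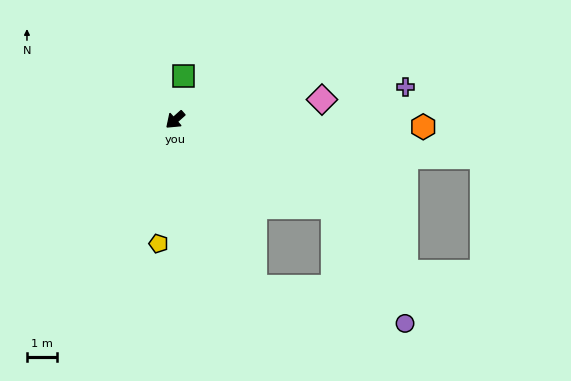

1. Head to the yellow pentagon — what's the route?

turn left 41°, forward 4.2 m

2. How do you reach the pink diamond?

turn left 146°, forward 5.0 m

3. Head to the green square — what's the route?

turn right 142°, forward 1.5 m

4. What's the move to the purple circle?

blocked — turn left 110°, forward 6.0 m, then turn right 30°, forward 4.6 m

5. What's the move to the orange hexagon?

turn left 137°, forward 8.3 m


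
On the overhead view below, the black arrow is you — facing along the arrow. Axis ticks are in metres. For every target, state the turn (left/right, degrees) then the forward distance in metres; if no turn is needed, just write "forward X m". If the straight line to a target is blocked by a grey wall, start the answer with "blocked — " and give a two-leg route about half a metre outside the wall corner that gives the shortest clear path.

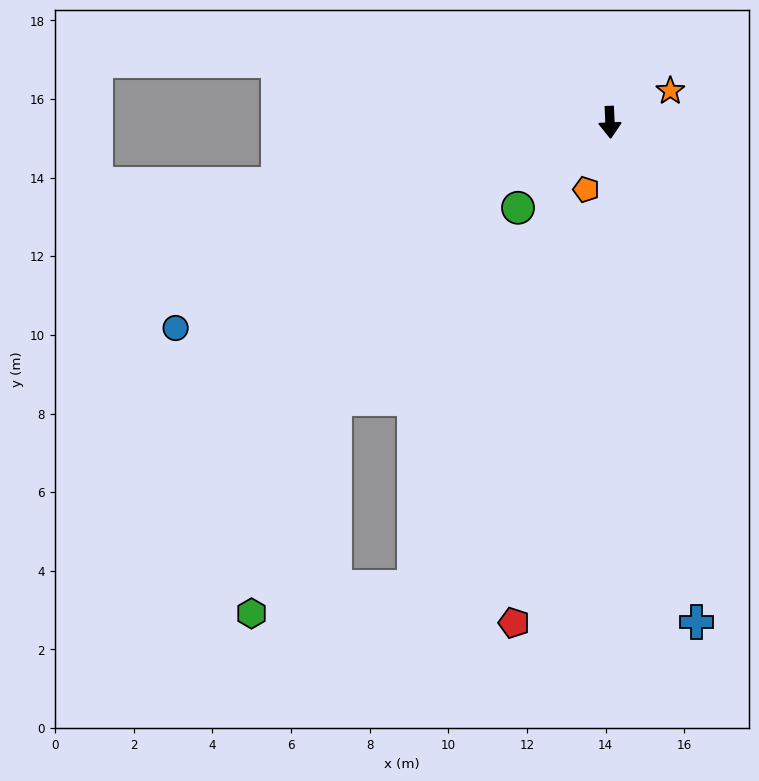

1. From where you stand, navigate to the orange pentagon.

turn right 22°, forward 1.8 m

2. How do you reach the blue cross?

turn left 7°, forward 12.9 m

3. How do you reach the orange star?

turn left 115°, forward 1.7 m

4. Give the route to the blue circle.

turn right 67°, forward 12.2 m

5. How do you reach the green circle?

turn right 49°, forward 3.2 m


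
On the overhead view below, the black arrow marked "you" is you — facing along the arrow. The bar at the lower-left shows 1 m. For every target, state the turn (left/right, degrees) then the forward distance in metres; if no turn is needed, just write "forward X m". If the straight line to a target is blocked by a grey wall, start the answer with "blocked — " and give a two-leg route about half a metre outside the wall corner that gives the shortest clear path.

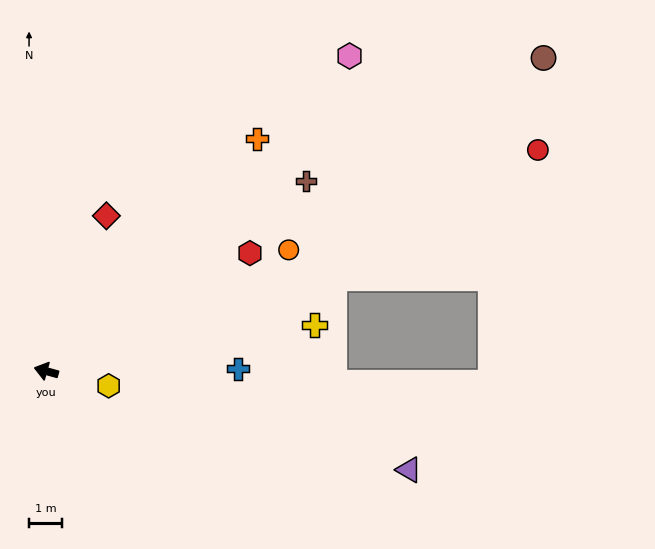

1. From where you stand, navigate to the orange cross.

turn right 117°, forward 9.4 m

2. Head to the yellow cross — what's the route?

turn right 155°, forward 8.1 m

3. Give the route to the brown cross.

turn right 128°, forward 9.6 m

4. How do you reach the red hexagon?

turn right 134°, forward 7.0 m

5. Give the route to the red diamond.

turn right 96°, forward 5.0 m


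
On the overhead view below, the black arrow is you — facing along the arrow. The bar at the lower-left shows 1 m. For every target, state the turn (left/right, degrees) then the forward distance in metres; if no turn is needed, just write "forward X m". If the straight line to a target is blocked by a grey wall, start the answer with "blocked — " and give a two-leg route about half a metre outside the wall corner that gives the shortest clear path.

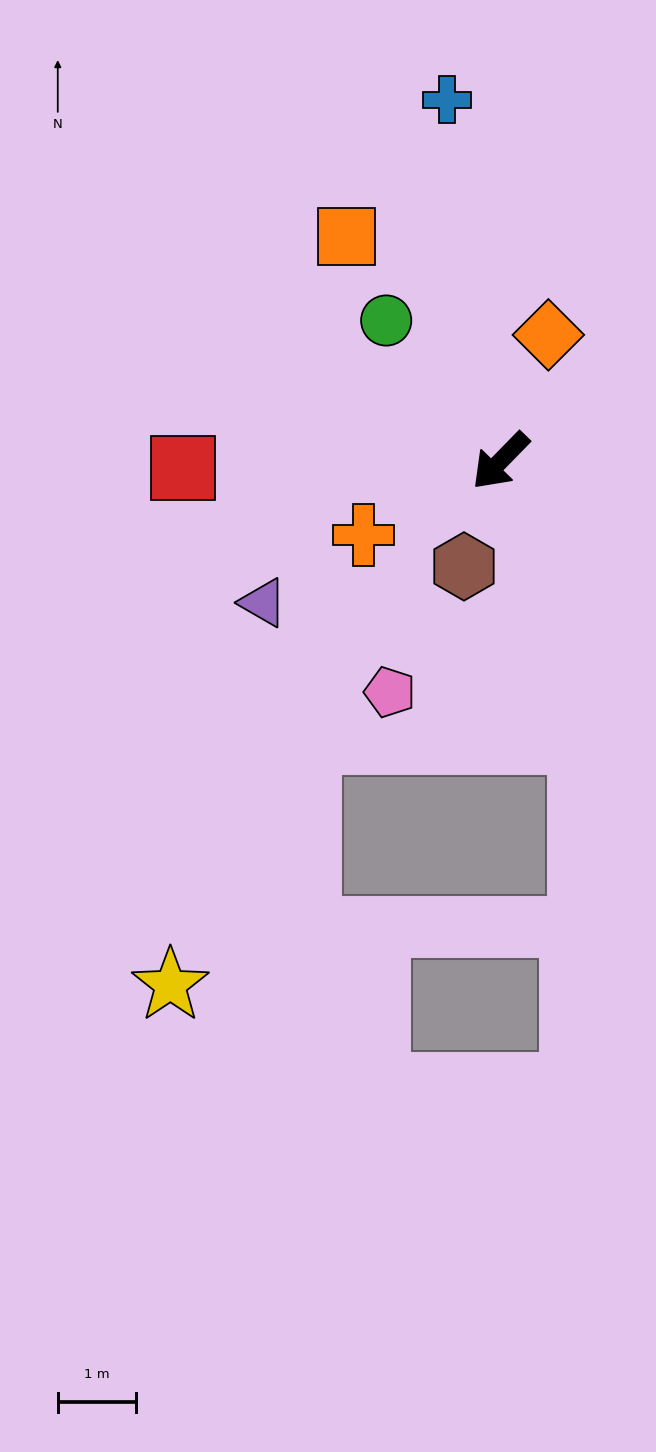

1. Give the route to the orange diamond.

turn right 156°, forward 1.7 m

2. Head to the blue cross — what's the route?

turn right 127°, forward 4.6 m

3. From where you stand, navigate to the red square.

turn right 44°, forward 4.0 m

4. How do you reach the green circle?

turn right 97°, forward 2.3 m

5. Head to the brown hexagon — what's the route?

turn left 25°, forward 1.4 m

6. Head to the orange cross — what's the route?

turn right 17°, forward 2.0 m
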